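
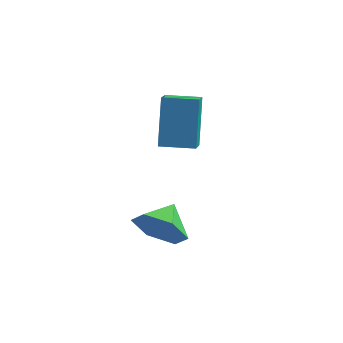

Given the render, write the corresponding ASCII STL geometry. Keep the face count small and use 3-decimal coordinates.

solid 
facet normal -0.993 -0.117 -0.022
outer loop
vertex -1.258 1.305 -0.531
vertex -1.348 2.184 -1.135
vertex -1.083 0.138 -2.255
endloop
endfacet
facet normal 0.084 -0.821 0.564
outer loop
vertex 0.268 0.296 -2.225
vertex -1.258 1.305 -0.531
vertex -1.083 0.138 -2.255
endloop
endfacet
facet normal -0.993 -0.116 -0.023
outer loop
vertex -1.083 0.138 -2.255
vertex -1.348 2.184 -1.135
vertex -1.172 1.016 -2.859
endloop
endfacet
facet normal 0.084 -0.559 -0.825
outer loop
vertex -1.172 1.016 -2.859
vertex 0.268 0.296 -2.225
vertex -1.083 0.138 -2.255
endloop
endfacet
facet normal -0.084 0.559 0.825
outer loop
vertex -1.258 1.305 -0.531
vertex 0.003 2.342 -1.105
vertex -1.348 2.184 -1.135
endloop
endfacet
facet normal 0.084 -0.821 0.565
outer loop
vertex 0.092 1.464 -0.501
vertex -1.258 1.305 -0.531
vertex 0.268 0.296 -2.225
endloop
endfacet
facet normal -0.084 0.559 0.825
outer loop
vertex 0.092 1.464 -0.501
vertex 0.003 2.342 -1.105
vertex -1.258 1.305 -0.531
endloop
endfacet
facet normal -0.083 0.821 -0.565
outer loop
vertex -1.348 2.184 -1.135
vertex 0.003 2.342 -1.105
vertex -1.172 1.016 -2.859
endloop
endfacet
facet normal 0.084 -0.558 -0.825
outer loop
vertex 0.178 1.175 -2.829
vertex 0.268 0.296 -2.225
vertex -1.172 1.016 -2.859
endloop
endfacet
facet normal -0.084 0.821 -0.564
outer loop
vertex -1.172 1.016 -2.859
vertex 0.003 2.342 -1.105
vertex 0.178 1.175 -2.829
endloop
endfacet
facet normal 0.993 0.117 0.022
outer loop
vertex 0.178 1.175 -2.829
vertex 0.092 1.464 -0.501
vertex 0.268 0.296 -2.225
endloop
endfacet
facet normal 0.993 0.116 0.022
outer loop
vertex 0.003 2.342 -1.105
vertex 0.092 1.464 -0.501
vertex 0.178 1.175 -2.829
endloop
endfacet
facet normal -0.186 -0.933 -0.309
outer loop
vertex 0.317 -2.949 -4.665
vertex -0.185 -3.158 -3.732
vertex -0.744 -2.769 -4.57
endloop
endfacet
facet normal 0.088 0.817 -0.570
outer loop
vertex 0.317 -2.949 -4.665
vertex -0.744 -2.769 -4.57
vertex 0.045 -2.002 -3.348
endloop
endfacet
facet normal -0.185 -0.933 -0.310
outer loop
vertex -0.744 -2.769 -4.57
vertex -0.185 -3.158 -3.732
vertex -1.246 -2.979 -3.637
endloop
endfacet
facet normal -0.579 0.804 -0.131
outer loop
vertex -0.744 -2.769 -4.57
vertex -1.246 -2.979 -3.637
vertex 0.045 -2.002 -3.348
endloop
endfacet
facet normal -0.185 -0.933 -0.310
outer loop
vertex -1.246 -2.979 -3.637
vertex -0.185 -3.158 -3.732
vertex -0.687 -3.368 -2.799
endloop
endfacet
facet normal -0.555 0.549 0.625
outer loop
vertex -1.246 -2.979 -3.637
vertex -0.687 -3.368 -2.799
vertex 0.045 -2.002 -3.348
endloop
endfacet
facet normal -0.185 -0.933 -0.309
outer loop
vertex -0.687 -3.368 -2.799
vertex -0.185 -3.158 -3.732
vertex 0.374 -3.547 -2.893
endloop
endfacet
facet normal 0.135 0.306 0.942
outer loop
vertex -0.687 -3.368 -2.799
vertex 0.374 -3.547 -2.893
vertex 0.045 -2.002 -3.348
endloop
endfacet
facet normal -0.186 -0.933 -0.309
outer loop
vertex 0.374 -3.547 -2.893
vertex -0.185 -3.158 -3.732
vertex 0.876 -3.338 -3.826
endloop
endfacet
facet normal 0.803 0.319 0.503
outer loop
vertex 0.374 -3.547 -2.893
vertex 0.876 -3.338 -3.826
vertex 0.045 -2.002 -3.348
endloop
endfacet
facet normal -0.186 -0.933 -0.309
outer loop
vertex 0.876 -3.338 -3.826
vertex -0.185 -3.158 -3.732
vertex 0.317 -2.949 -4.665
endloop
endfacet
facet normal 0.779 0.575 -0.252
outer loop
vertex 0.876 -3.338 -3.826
vertex 0.317 -2.949 -4.665
vertex 0.045 -2.002 -3.348
endloop
endfacet

endsolid


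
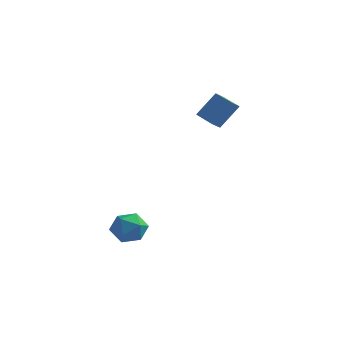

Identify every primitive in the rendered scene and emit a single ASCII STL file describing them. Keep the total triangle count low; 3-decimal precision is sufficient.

solid 
facet normal -0.318 0.656 0.684
outer loop
vertex -1.332 -2.776 -3.557
vertex -2.011 -3.674 -3.011
vertex -0.829 -3.477 -2.651
endloop
endfacet
facet normal 0.336 0.826 0.453
outer loop
vertex -1.332 -2.776 -3.557
vertex -0.829 -3.477 -2.651
vertex -0.157 -3.193 -3.667
endloop
endfacet
facet normal 0.302 0.919 -0.254
outer loop
vertex -1.332 -2.776 -3.557
vertex -0.157 -3.193 -3.667
vertex -0.924 -3.214 -4.656
endloop
endfacet
facet normal -0.372 0.806 -0.460
outer loop
vertex -1.332 -2.776 -3.557
vertex -0.924 -3.214 -4.656
vertex -2.069 -3.512 -4.251
endloop
endfacet
facet normal -0.756 0.644 0.119
outer loop
vertex -1.332 -2.776 -3.557
vertex -2.069 -3.512 -4.251
vertex -2.011 -3.674 -3.011
endloop
endfacet
facet normal 0.766 0.272 0.583
outer loop
vertex -0.157 -3.193 -3.667
vertex -0.829 -3.477 -2.651
vertex -0.111 -4.348 -3.189
endloop
endfacet
facet normal -0.291 -0.003 0.957
outer loop
vertex -0.829 -3.477 -2.651
vertex -2.011 -3.674 -3.011
vertex -1.256 -4.646 -2.784
endloop
endfacet
facet normal -0.999 -0.022 0.044
outer loop
vertex -2.011 -3.674 -3.011
vertex -2.069 -3.512 -4.251
vertex -2.023 -4.667 -3.773
endloop
endfacet
facet normal -0.379 0.240 -0.894
outer loop
vertex -2.069 -3.512 -4.251
vertex -0.924 -3.214 -4.656
vertex -1.351 -4.383 -4.789
endloop
endfacet
facet normal 0.712 0.422 -0.561
outer loop
vertex -0.924 -3.214 -4.656
vertex -0.157 -3.193 -3.667
vertex -0.169 -4.186 -4.429
endloop
endfacet
facet normal 0.372 -0.806 0.460
outer loop
vertex -0.848 -5.084 -3.883
vertex -0.111 -4.348 -3.189
vertex -1.256 -4.646 -2.784
endloop
endfacet
facet normal -0.302 -0.919 0.254
outer loop
vertex -0.848 -5.084 -3.883
vertex -1.256 -4.646 -2.784
vertex -2.023 -4.667 -3.773
endloop
endfacet
facet normal -0.336 -0.826 -0.453
outer loop
vertex -0.848 -5.084 -3.883
vertex -2.023 -4.667 -3.773
vertex -1.351 -4.383 -4.789
endloop
endfacet
facet normal 0.318 -0.656 -0.684
outer loop
vertex -0.848 -5.084 -3.883
vertex -1.351 -4.383 -4.789
vertex -0.169 -4.186 -4.429
endloop
endfacet
facet normal 0.756 -0.644 -0.119
outer loop
vertex -0.848 -5.084 -3.883
vertex -0.169 -4.186 -4.429
vertex -0.111 -4.348 -3.189
endloop
endfacet
facet normal 0.379 -0.240 0.894
outer loop
vertex -1.256 -4.646 -2.784
vertex -0.111 -4.348 -3.189
vertex -0.829 -3.477 -2.651
endloop
endfacet
facet normal -0.712 -0.422 0.561
outer loop
vertex -2.023 -4.667 -3.773
vertex -1.256 -4.646 -2.784
vertex -2.011 -3.674 -3.011
endloop
endfacet
facet normal -0.766 -0.272 -0.583
outer loop
vertex -1.351 -4.383 -4.789
vertex -2.023 -4.667 -3.773
vertex -2.069 -3.512 -4.251
endloop
endfacet
facet normal 0.291 0.003 -0.957
outer loop
vertex -0.169 -4.186 -4.429
vertex -1.351 -4.383 -4.789
vertex -0.924 -3.214 -4.656
endloop
endfacet
facet normal 0.999 0.022 -0.044
outer loop
vertex -0.111 -4.348 -3.189
vertex -0.169 -4.186 -4.429
vertex -0.157 -3.193 -3.667
endloop
endfacet
facet normal -0.433 -0.415 -0.800
outer loop
vertex 1.074 2.81 3.063
vertex -0.315 3.428 3.493
vertex 1.254 3.549 2.582
endloop
endfacet
facet normal 0.879 -0.392 -0.273
outer loop
vertex 2.155 4.412 4.247
vertex 1.074 2.81 3.063
vertex 1.254 3.549 2.582
endloop
endfacet
facet normal -0.433 -0.414 -0.801
outer loop
vertex 1.254 3.549 2.582
vertex -0.315 3.428 3.493
vertex -0.134 4.168 3.013
endloop
endfacet
facet normal 0.200 0.821 -0.534
outer loop
vertex -0.134 4.168 3.013
vertex 2.155 4.412 4.247
vertex 1.254 3.549 2.582
endloop
endfacet
facet normal -0.200 -0.821 0.534
outer loop
vertex 1.074 2.81 3.063
vertex 0.586 4.291 5.158
vertex -0.315 3.428 3.493
endloop
endfacet
facet normal 0.879 -0.392 -0.272
outer loop
vertex 1.974 3.672 4.727
vertex 1.074 2.81 3.063
vertex 2.155 4.412 4.247
endloop
endfacet
facet normal -0.201 -0.821 0.534
outer loop
vertex 1.974 3.672 4.727
vertex 0.586 4.291 5.158
vertex 1.074 2.81 3.063
endloop
endfacet
facet normal -0.879 0.392 0.273
outer loop
vertex -0.315 3.428 3.493
vertex 0.586 4.291 5.158
vertex -0.134 4.168 3.013
endloop
endfacet
facet normal 0.200 0.822 -0.534
outer loop
vertex 0.766 5.03 4.677
vertex 2.155 4.412 4.247
vertex -0.134 4.168 3.013
endloop
endfacet
facet normal -0.879 0.391 0.273
outer loop
vertex -0.134 4.168 3.013
vertex 0.586 4.291 5.158
vertex 0.766 5.03 4.677
endloop
endfacet
facet normal 0.432 0.414 0.801
outer loop
vertex 0.766 5.03 4.677
vertex 1.974 3.672 4.727
vertex 2.155 4.412 4.247
endloop
endfacet
facet normal 0.433 0.415 0.800
outer loop
vertex 0.586 4.291 5.158
vertex 1.974 3.672 4.727
vertex 0.766 5.03 4.677
endloop
endfacet

endsolid


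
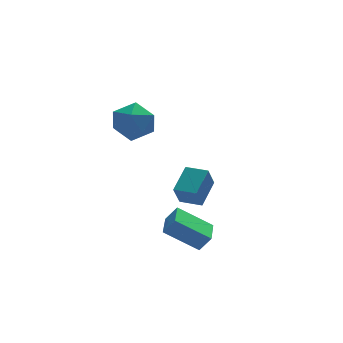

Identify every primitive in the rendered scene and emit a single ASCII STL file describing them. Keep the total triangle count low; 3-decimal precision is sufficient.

solid 
facet normal -0.575 -0.671 -0.468
outer loop
vertex -0.645 1.993 -3.082
vertex -1.502 2.758 -3.125
vertex -0.218 2.409 -4.204
endloop
endfacet
facet normal 0.746 -0.665 0.037
outer loop
vertex 0.702 3.482 -3.455
vertex -0.645 1.993 -3.082
vertex -0.218 2.409 -4.204
endloop
endfacet
facet normal -0.576 -0.671 -0.468
outer loop
vertex -0.218 2.409 -4.204
vertex -1.502 2.758 -3.125
vertex -1.075 3.174 -4.246
endloop
endfacet
facet normal 0.336 0.328 -0.883
outer loop
vertex -1.075 3.174 -4.246
vertex 0.702 3.482 -3.455
vertex -0.218 2.409 -4.204
endloop
endfacet
facet normal -0.337 -0.328 0.883
outer loop
vertex -0.645 1.993 -3.082
vertex -0.582 3.831 -2.376
vertex -1.502 2.758 -3.125
endloop
endfacet
facet normal 0.746 -0.665 0.037
outer loop
vertex 0.275 3.066 -2.334
vertex -0.645 1.993 -3.082
vertex 0.702 3.482 -3.455
endloop
endfacet
facet normal -0.336 -0.328 0.883
outer loop
vertex 0.275 3.066 -2.334
vertex -0.582 3.831 -2.376
vertex -0.645 1.993 -3.082
endloop
endfacet
facet normal -0.746 0.665 -0.037
outer loop
vertex -1.502 2.758 -3.125
vertex -0.582 3.831 -2.376
vertex -1.075 3.174 -4.246
endloop
endfacet
facet normal 0.336 0.327 -0.883
outer loop
vertex -0.155 4.247 -3.498
vertex 0.702 3.482 -3.455
vertex -1.075 3.174 -4.246
endloop
endfacet
facet normal -0.746 0.665 -0.037
outer loop
vertex -1.075 3.174 -4.246
vertex -0.582 3.831 -2.376
vertex -0.155 4.247 -3.498
endloop
endfacet
facet normal 0.575 0.671 0.468
outer loop
vertex -0.155 4.247 -3.498
vertex 0.275 3.066 -2.334
vertex 0.702 3.482 -3.455
endloop
endfacet
facet normal 0.576 0.671 0.468
outer loop
vertex -0.582 3.831 -2.376
vertex 0.275 3.066 -2.334
vertex -0.155 4.247 -3.498
endloop
endfacet
facet normal -0.995 0.095 -0.023
outer loop
vertex -4.413 2.334 1.674
vertex -4.523 1.277 2.075
vertex -4.456 2.153 2.794
endloop
endfacet
facet normal -0.682 0.726 0.091
outer loop
vertex -4.413 2.334 1.674
vertex -4.456 2.153 2.794
vertex -3.716 2.902 2.368
endloop
endfacet
facet normal -0.243 0.856 -0.456
outer loop
vertex -4.413 2.334 1.674
vertex -3.716 2.902 2.368
vertex -3.326 2.488 1.384
endloop
endfacet
facet normal -0.286 0.306 -0.908
outer loop
vertex -4.413 2.334 1.674
vertex -3.326 2.488 1.384
vertex -3.825 1.484 1.203
endloop
endfacet
facet normal -0.751 -0.165 -0.640
outer loop
vertex -4.413 2.334 1.674
vertex -3.825 1.484 1.203
vertex -4.523 1.277 2.075
endloop
endfacet
facet normal -0.287 0.672 0.683
outer loop
vertex -3.716 2.902 2.368
vertex -4.456 2.153 2.794
vertex -3.395 2.196 3.197
endloop
endfacet
facet normal -0.793 -0.349 0.499
outer loop
vertex -4.456 2.153 2.794
vertex -4.523 1.277 2.075
vertex -3.894 1.192 3.016
endloop
endfacet
facet normal -0.398 -0.769 -0.501
outer loop
vertex -4.523 1.277 2.075
vertex -3.825 1.484 1.203
vertex -3.504 0.778 2.032
endloop
endfacet
facet normal 0.355 -0.008 -0.935
outer loop
vertex -3.825 1.484 1.203
vertex -3.326 2.488 1.384
vertex -2.764 1.527 1.606
endloop
endfacet
facet normal 0.424 0.883 -0.203
outer loop
vertex -3.326 2.488 1.384
vertex -3.716 2.902 2.368
vertex -2.697 2.403 2.325
endloop
endfacet
facet normal 0.286 -0.306 0.908
outer loop
vertex -2.807 1.346 2.726
vertex -3.395 2.196 3.197
vertex -3.894 1.192 3.016
endloop
endfacet
facet normal 0.243 -0.856 0.456
outer loop
vertex -2.807 1.346 2.726
vertex -3.894 1.192 3.016
vertex -3.504 0.778 2.032
endloop
endfacet
facet normal 0.682 -0.726 -0.091
outer loop
vertex -2.807 1.346 2.726
vertex -3.504 0.778 2.032
vertex -2.764 1.527 1.606
endloop
endfacet
facet normal 0.995 -0.095 0.023
outer loop
vertex -2.807 1.346 2.726
vertex -2.764 1.527 1.606
vertex -2.697 2.403 2.325
endloop
endfacet
facet normal 0.751 0.165 0.640
outer loop
vertex -2.807 1.346 2.726
vertex -2.697 2.403 2.325
vertex -3.395 2.196 3.197
endloop
endfacet
facet normal -0.355 0.008 0.935
outer loop
vertex -3.894 1.192 3.016
vertex -3.395 2.196 3.197
vertex -4.456 2.153 2.794
endloop
endfacet
facet normal -0.424 -0.883 0.203
outer loop
vertex -3.504 0.778 2.032
vertex -3.894 1.192 3.016
vertex -4.523 1.277 2.075
endloop
endfacet
facet normal 0.287 -0.672 -0.683
outer loop
vertex -2.764 1.527 1.606
vertex -3.504 0.778 2.032
vertex -3.825 1.484 1.203
endloop
endfacet
facet normal 0.793 0.349 -0.499
outer loop
vertex -2.697 2.403 2.325
vertex -2.764 1.527 1.606
vertex -3.326 2.488 1.384
endloop
endfacet
facet normal 0.398 0.769 0.501
outer loop
vertex -3.395 2.196 3.197
vertex -2.697 2.403 2.325
vertex -3.716 2.902 2.368
endloop
endfacet
facet normal -0.521 0.218 -0.825
outer loop
vertex -3.271 -1.5 -3.001
vertex -2.794 -0.291 -2.983
vertex -1.79 -2.067 -4.085
endloop
endfacet
facet normal -0.366 -0.930 -0.014
outer loop
vertex -1.306 -2.269 -3.317
vertex -3.271 -1.5 -3.001
vertex -1.79 -2.067 -4.085
endloop
endfacet
facet normal -0.521 0.218 -0.825
outer loop
vertex -1.79 -2.067 -4.085
vertex -2.794 -0.291 -2.983
vertex -1.314 -0.857 -4.066
endloop
endfacet
facet normal 0.772 -0.295 -0.564
outer loop
vertex -1.314 -0.857 -4.066
vertex -1.306 -2.269 -3.317
vertex -1.79 -2.067 -4.085
endloop
endfacet
facet normal -0.771 0.296 0.564
outer loop
vertex -3.271 -1.5 -3.001
vertex -2.31 -0.493 -2.215
vertex -2.794 -0.291 -2.983
endloop
endfacet
facet normal -0.366 -0.930 -0.015
outer loop
vertex -2.786 -1.703 -2.234
vertex -3.271 -1.5 -3.001
vertex -1.306 -2.269 -3.317
endloop
endfacet
facet normal -0.771 0.294 0.565
outer loop
vertex -2.786 -1.703 -2.234
vertex -2.31 -0.493 -2.215
vertex -3.271 -1.5 -3.001
endloop
endfacet
facet normal 0.366 0.930 0.014
outer loop
vertex -2.794 -0.291 -2.983
vertex -2.31 -0.493 -2.215
vertex -1.314 -0.857 -4.066
endloop
endfacet
facet normal 0.770 -0.295 -0.565
outer loop
vertex -0.829 -1.06 -3.299
vertex -1.306 -2.269 -3.317
vertex -1.314 -0.857 -4.066
endloop
endfacet
facet normal 0.367 0.930 0.014
outer loop
vertex -1.314 -0.857 -4.066
vertex -2.31 -0.493 -2.215
vertex -0.829 -1.06 -3.299
endloop
endfacet
facet normal 0.521 -0.218 0.825
outer loop
vertex -0.829 -1.06 -3.299
vertex -2.786 -1.703 -2.234
vertex -1.306 -2.269 -3.317
endloop
endfacet
facet normal 0.521 -0.218 0.825
outer loop
vertex -2.31 -0.493 -2.215
vertex -2.786 -1.703 -2.234
vertex -0.829 -1.06 -3.299
endloop
endfacet

endsolid


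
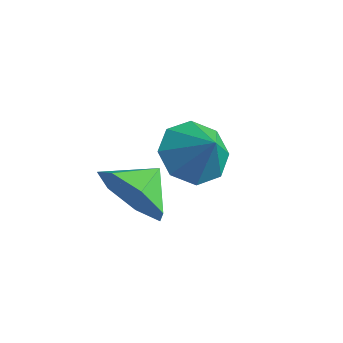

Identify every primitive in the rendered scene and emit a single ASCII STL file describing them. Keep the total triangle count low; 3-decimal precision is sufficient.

solid 
facet normal -0.003 -0.930 -0.367
outer loop
vertex 3.599 -1.255 1.056
vertex 2.969 -0.959 0.311
vertex 3.989 -0.964 0.316
endloop
endfacet
facet normal 0.672 0.497 0.549
outer loop
vertex 3.599 -1.255 1.056
vertex 3.989 -0.964 0.316
vertex 2.971 -0.001 0.689
endloop
endfacet
facet normal -0.003 -0.930 -0.367
outer loop
vertex 3.989 -0.964 0.316
vertex 2.969 -0.959 0.311
vertex 3.61 -0.669 -0.428
endloop
endfacet
facet normal 0.676 0.735 -0.053
outer loop
vertex 3.989 -0.964 0.316
vertex 3.61 -0.669 -0.428
vertex 2.971 -0.001 0.689
endloop
endfacet
facet normal -0.002 -0.930 -0.367
outer loop
vertex 3.61 -0.669 -0.428
vertex 2.969 -0.959 0.311
vertex 2.748 -0.593 -0.615
endloop
endfacet
facet normal 0.172 0.886 -0.431
outer loop
vertex 3.61 -0.669 -0.428
vertex 2.748 -0.593 -0.615
vertex 2.971 -0.001 0.689
endloop
endfacet
facet normal -0.002 -0.930 -0.367
outer loop
vertex 2.748 -0.593 -0.615
vertex 2.969 -0.959 0.311
vertex 2.053 -0.792 -0.106
endloop
endfacet
facet normal -0.460 0.836 -0.301
outer loop
vertex 2.748 -0.593 -0.615
vertex 2.053 -0.792 -0.106
vertex 2.971 -0.001 0.689
endloop
endfacet
facet normal -0.003 -0.930 -0.367
outer loop
vertex 2.053 -0.792 -0.106
vertex 2.969 -0.959 0.311
vertex 2.047 -1.117 0.718
endloop
endfacet
facet normal -0.745 0.623 0.240
outer loop
vertex 2.053 -0.792 -0.106
vertex 2.047 -1.117 0.718
vertex 2.971 -0.001 0.689
endloop
endfacet
facet normal -0.003 -0.930 -0.367
outer loop
vertex 2.047 -1.117 0.718
vertex 2.969 -0.959 0.311
vertex 2.735 -1.323 1.235
endloop
endfacet
facet normal -0.468 0.407 0.784
outer loop
vertex 2.047 -1.117 0.718
vertex 2.735 -1.323 1.235
vertex 2.971 -0.001 0.689
endloop
endfacet
facet normal -0.003 -0.930 -0.367
outer loop
vertex 2.735 -1.323 1.235
vertex 2.969 -0.959 0.311
vertex 3.599 -1.255 1.056
endloop
endfacet
facet normal 0.163 0.352 0.922
outer loop
vertex 2.735 -1.323 1.235
vertex 3.599 -1.255 1.056
vertex 2.971 -0.001 0.689
endloop
endfacet
facet normal -0.653 0.087 -0.752
outer loop
vertex 3.07 1.152 -0.663
vertex 2.501 1.673 -0.109
vertex 3.215 1.863 -0.707
endloop
endfacet
facet normal 0.974 -0.205 -0.094
outer loop
vertex 3.07 1.152 -0.663
vertex 3.215 1.863 -0.707
vertex 3.299 1.567 0.809
endloop
endfacet
facet normal -0.653 0.088 -0.752
outer loop
vertex 3.215 1.863 -0.707
vertex 2.501 1.673 -0.109
vertex 2.942 2.463 -0.4
endloop
endfacet
facet normal 0.915 0.402 0.028
outer loop
vertex 3.215 1.863 -0.707
vertex 2.942 2.463 -0.4
vertex 3.299 1.567 0.809
endloop
endfacet
facet normal -0.653 0.088 -0.752
outer loop
vertex 2.942 2.463 -0.4
vertex 2.501 1.673 -0.109
vertex 2.411 2.6 0.077
endloop
endfacet
facet normal 0.543 0.743 0.391
outer loop
vertex 2.942 2.463 -0.4
vertex 2.411 2.6 0.077
vertex 3.299 1.567 0.809
endloop
endfacet
facet normal -0.654 0.087 -0.751
outer loop
vertex 2.411 2.6 0.077
vertex 2.501 1.673 -0.109
vertex 1.933 2.194 0.446
endloop
endfacet
facet normal 0.077 0.620 0.781
outer loop
vertex 2.411 2.6 0.077
vertex 1.933 2.194 0.446
vertex 3.299 1.567 0.809
endloop
endfacet
facet normal -0.654 0.088 -0.752
outer loop
vertex 1.933 2.194 0.446
vertex 2.501 1.673 -0.109
vertex 1.788 1.483 0.489
endloop
endfacet
facet normal -0.212 0.102 0.972
outer loop
vertex 1.933 2.194 0.446
vertex 1.788 1.483 0.489
vertex 3.299 1.567 0.809
endloop
endfacet
facet normal -0.654 0.087 -0.752
outer loop
vertex 1.788 1.483 0.489
vertex 2.501 1.673 -0.109
vertex 2.061 0.883 0.182
endloop
endfacet
facet normal -0.152 -0.504 0.850
outer loop
vertex 1.788 1.483 0.489
vertex 2.061 0.883 0.182
vertex 3.299 1.567 0.809
endloop
endfacet
facet normal -0.653 0.087 -0.752
outer loop
vertex 2.061 0.883 0.182
vertex 2.501 1.673 -0.109
vertex 2.592 0.746 -0.295
endloop
endfacet
facet normal 0.220 -0.845 0.488
outer loop
vertex 2.061 0.883 0.182
vertex 2.592 0.746 -0.295
vertex 3.299 1.567 0.809
endloop
endfacet
facet normal -0.653 0.087 -0.752
outer loop
vertex 2.592 0.746 -0.295
vertex 2.501 1.673 -0.109
vertex 3.07 1.152 -0.663
endloop
endfacet
facet normal 0.686 -0.721 0.096
outer loop
vertex 2.592 0.746 -0.295
vertex 3.07 1.152 -0.663
vertex 3.299 1.567 0.809
endloop
endfacet

endsolid


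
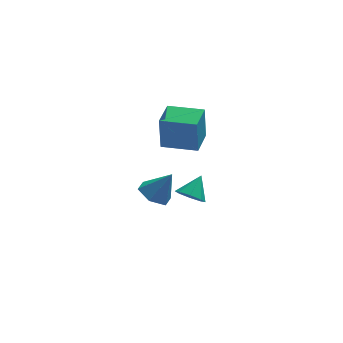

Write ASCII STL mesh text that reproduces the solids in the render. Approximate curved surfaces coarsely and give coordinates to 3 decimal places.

solid 
facet normal -0.484 -0.559 -0.673
outer loop
vertex 4.058 -2.876 0.193
vertex 3.38 -2.569 0.426
vertex 3.914 -2.384 -0.112
endloop
endfacet
facet normal 0.970 0.193 -0.147
outer loop
vertex 4.058 -2.876 0.193
vertex 3.914 -2.384 -0.112
vertex 4.02 -1.831 1.314
endloop
endfacet
facet normal -0.484 -0.559 -0.673
outer loop
vertex 3.914 -2.384 -0.112
vertex 3.38 -2.569 0.426
vertex 3.457 -2.0 -0.102
endloop
endfacet
facet normal 0.604 0.727 -0.327
outer loop
vertex 3.914 -2.384 -0.112
vertex 3.457 -2.0 -0.102
vertex 4.02 -1.831 1.314
endloop
endfacet
facet normal -0.484 -0.559 -0.673
outer loop
vertex 3.457 -2.0 -0.102
vertex 3.38 -2.569 0.426
vertex 2.955 -1.949 0.217
endloop
endfacet
facet normal 0.020 0.992 -0.126
outer loop
vertex 3.457 -2.0 -0.102
vertex 2.955 -1.949 0.217
vertex 4.02 -1.831 1.314
endloop
endfacet
facet normal -0.484 -0.559 -0.673
outer loop
vertex 2.955 -1.949 0.217
vertex 3.38 -2.569 0.426
vertex 2.702 -2.261 0.658
endloop
endfacet
facet normal -0.439 0.833 0.337
outer loop
vertex 2.955 -1.949 0.217
vertex 2.702 -2.261 0.658
vertex 4.02 -1.831 1.314
endloop
endfacet
facet normal -0.484 -0.559 -0.673
outer loop
vertex 2.702 -2.261 0.658
vertex 3.38 -2.569 0.426
vertex 2.846 -2.754 0.964
endloop
endfacet
facet normal -0.506 0.343 0.791
outer loop
vertex 2.702 -2.261 0.658
vertex 2.846 -2.754 0.964
vertex 4.02 -1.831 1.314
endloop
endfacet
facet normal -0.484 -0.559 -0.673
outer loop
vertex 2.846 -2.754 0.964
vertex 3.38 -2.569 0.426
vertex 3.303 -3.138 0.954
endloop
endfacet
facet normal -0.139 -0.191 0.972
outer loop
vertex 2.846 -2.754 0.964
vertex 3.303 -3.138 0.954
vertex 4.02 -1.831 1.314
endloop
endfacet
facet normal -0.485 -0.558 -0.673
outer loop
vertex 3.303 -3.138 0.954
vertex 3.38 -2.569 0.426
vertex 3.805 -3.189 0.634
endloop
endfacet
facet normal 0.445 -0.456 0.771
outer loop
vertex 3.303 -3.138 0.954
vertex 3.805 -3.189 0.634
vertex 4.02 -1.831 1.314
endloop
endfacet
facet normal -0.484 -0.558 -0.674
outer loop
vertex 3.805 -3.189 0.634
vertex 3.38 -2.569 0.426
vertex 4.058 -2.876 0.193
endloop
endfacet
facet normal 0.904 -0.297 0.308
outer loop
vertex 3.805 -3.189 0.634
vertex 4.058 -2.876 0.193
vertex 4.02 -1.831 1.314
endloop
endfacet
facet normal -0.921 0.388 -0.028
outer loop
vertex 2.714 3.449 1.683
vertex 3.329 4.914 1.741
vertex 2.793 3.493 -0.295
endloop
endfacet
facet normal -0.386 -0.922 -0.036
outer loop
vertex 4.571 2.746 -0.241
vertex 2.714 3.449 1.683
vertex 2.793 3.493 -0.295
endloop
endfacet
facet normal -0.922 0.387 -0.028
outer loop
vertex 2.793 3.493 -0.295
vertex 3.329 4.914 1.741
vertex 3.407 4.959 -0.237
endloop
endfacet
facet normal 0.040 0.023 -0.999
outer loop
vertex 3.407 4.959 -0.237
vertex 4.571 2.746 -0.241
vertex 2.793 3.493 -0.295
endloop
endfacet
facet normal -0.040 -0.023 0.999
outer loop
vertex 2.714 3.449 1.683
vertex 5.107 4.167 1.795
vertex 3.329 4.914 1.741
endloop
endfacet
facet normal -0.386 -0.922 -0.036
outer loop
vertex 4.493 2.701 1.737
vertex 2.714 3.449 1.683
vertex 4.571 2.746 -0.241
endloop
endfacet
facet normal -0.040 -0.023 0.999
outer loop
vertex 4.493 2.701 1.737
vertex 5.107 4.167 1.795
vertex 2.714 3.449 1.683
endloop
endfacet
facet normal 0.386 0.922 0.036
outer loop
vertex 3.329 4.914 1.741
vertex 5.107 4.167 1.795
vertex 3.407 4.959 -0.237
endloop
endfacet
facet normal 0.040 0.023 -0.999
outer loop
vertex 5.186 4.211 -0.183
vertex 4.571 2.746 -0.241
vertex 3.407 4.959 -0.237
endloop
endfacet
facet normal 0.386 0.922 0.036
outer loop
vertex 3.407 4.959 -0.237
vertex 5.107 4.167 1.795
vertex 5.186 4.211 -0.183
endloop
endfacet
facet normal 0.921 -0.388 0.028
outer loop
vertex 5.186 4.211 -0.183
vertex 4.493 2.701 1.737
vertex 4.571 2.746 -0.241
endloop
endfacet
facet normal 0.922 -0.387 0.028
outer loop
vertex 5.107 4.167 1.795
vertex 4.493 2.701 1.737
vertex 5.186 4.211 -0.183
endloop
endfacet
facet normal -0.518 0.061 -0.853
outer loop
vertex 2.844 0.202 -1.73
vertex 2.033 0.11 -1.244
vertex 2.397 0.973 -1.403
endloop
endfacet
facet normal 0.870 0.492 0.030
outer loop
vertex 2.844 0.202 -1.73
vertex 2.397 0.973 -1.403
vertex 2.887 0.01 0.164
endloop
endfacet
facet normal -0.518 0.061 -0.853
outer loop
vertex 2.397 0.973 -1.403
vertex 2.033 0.11 -1.244
vertex 1.585 0.882 -0.917
endloop
endfacet
facet normal 0.186 0.862 0.472
outer loop
vertex 2.397 0.973 -1.403
vertex 1.585 0.882 -0.917
vertex 2.887 0.01 0.164
endloop
endfacet
facet normal -0.518 0.061 -0.853
outer loop
vertex 1.585 0.882 -0.917
vertex 2.033 0.11 -1.244
vertex 1.221 0.019 -0.758
endloop
endfacet
facet normal -0.453 0.343 0.823
outer loop
vertex 1.585 0.882 -0.917
vertex 1.221 0.019 -0.758
vertex 2.887 0.01 0.164
endloop
endfacet
facet normal -0.518 0.061 -0.853
outer loop
vertex 1.221 0.019 -0.758
vertex 2.033 0.11 -1.244
vertex 1.669 -0.752 -1.085
endloop
endfacet
facet normal -0.408 -0.547 0.731
outer loop
vertex 1.221 0.019 -0.758
vertex 1.669 -0.752 -1.085
vertex 2.887 0.01 0.164
endloop
endfacet
facet normal -0.518 0.061 -0.853
outer loop
vertex 1.669 -0.752 -1.085
vertex 2.033 0.11 -1.244
vertex 2.48 -0.661 -1.571
endloop
endfacet
facet normal 0.276 -0.916 0.290
outer loop
vertex 1.669 -0.752 -1.085
vertex 2.48 -0.661 -1.571
vertex 2.887 0.01 0.164
endloop
endfacet
facet normal -0.518 0.061 -0.853
outer loop
vertex 2.48 -0.661 -1.571
vertex 2.033 0.11 -1.244
vertex 2.844 0.202 -1.73
endloop
endfacet
facet normal 0.916 -0.397 -0.061
outer loop
vertex 2.48 -0.661 -1.571
vertex 2.844 0.202 -1.73
vertex 2.887 0.01 0.164
endloop
endfacet

endsolid


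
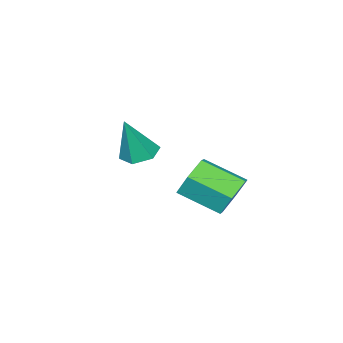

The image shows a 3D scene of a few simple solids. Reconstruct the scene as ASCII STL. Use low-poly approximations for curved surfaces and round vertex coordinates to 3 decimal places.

solid 
facet normal -0.349 0.823 -0.449
outer loop
vertex -2.276 2.4 -0.325
vertex -3.211 2.317 0.249
vertex -2.367 2.895 0.653
endloop
endfacet
facet normal 0.934 0.347 -0.089
outer loop
vertex -2.276 2.4 -0.325
vertex -2.367 2.895 0.653
vertex -1.575 0.747 0.577
endloop
endfacet
facet normal 0.933 0.347 -0.090
outer loop
vertex -1.575 0.747 0.577
vertex -2.367 2.895 0.653
vertex -1.665 1.241 1.555
endloop
endfacet
facet normal 0.349 -0.823 0.448
outer loop
vertex -1.575 0.747 0.577
vertex -1.665 1.241 1.555
vertex -2.509 0.663 1.151
endloop
endfacet
facet normal -0.349 0.823 -0.449
outer loop
vertex -2.367 2.895 0.653
vertex -3.211 2.317 0.249
vertex -3.301 2.812 1.227
endloop
endfacet
facet normal 0.396 0.563 0.725
outer loop
vertex -2.367 2.895 0.653
vertex -3.301 2.812 1.227
vertex -1.665 1.241 1.555
endloop
endfacet
facet normal 0.395 0.563 0.726
outer loop
vertex -1.665 1.241 1.555
vertex -3.301 2.812 1.227
vertex -2.6 1.158 2.129
endloop
endfacet
facet normal 0.349 -0.823 0.449
outer loop
vertex -1.665 1.241 1.555
vertex -2.6 1.158 2.129
vertex -2.509 0.663 1.151
endloop
endfacet
facet normal -0.350 0.823 -0.449
outer loop
vertex -3.301 2.812 1.227
vertex -3.211 2.317 0.249
vertex -4.145 2.233 0.823
endloop
endfacet
facet normal -0.538 0.216 0.815
outer loop
vertex -3.301 2.812 1.227
vertex -4.145 2.233 0.823
vertex -2.6 1.158 2.129
endloop
endfacet
facet normal -0.538 0.216 0.815
outer loop
vertex -2.6 1.158 2.129
vertex -4.145 2.233 0.823
vertex -3.444 0.58 1.725
endloop
endfacet
facet normal 0.349 -0.823 0.449
outer loop
vertex -2.6 1.158 2.129
vertex -3.444 0.58 1.725
vertex -2.509 0.663 1.151
endloop
endfacet
facet normal -0.349 0.823 -0.448
outer loop
vertex -4.145 2.233 0.823
vertex -3.211 2.317 0.249
vertex -4.055 1.739 -0.155
endloop
endfacet
facet normal -0.934 -0.347 0.089
outer loop
vertex -4.145 2.233 0.823
vertex -4.055 1.739 -0.155
vertex -3.444 0.58 1.725
endloop
endfacet
facet normal -0.933 -0.348 0.089
outer loop
vertex -3.444 0.58 1.725
vertex -4.055 1.739 -0.155
vertex -3.353 0.085 0.747
endloop
endfacet
facet normal 0.349 -0.823 0.449
outer loop
vertex -3.444 0.58 1.725
vertex -3.353 0.085 0.747
vertex -2.509 0.663 1.151
endloop
endfacet
facet normal -0.349 0.823 -0.449
outer loop
vertex -4.055 1.739 -0.155
vertex -3.211 2.317 0.249
vertex -3.12 1.822 -0.729
endloop
endfacet
facet normal -0.395 -0.563 -0.725
outer loop
vertex -4.055 1.739 -0.155
vertex -3.12 1.822 -0.729
vertex -3.353 0.085 0.747
endloop
endfacet
facet normal -0.396 -0.563 -0.725
outer loop
vertex -3.353 0.085 0.747
vertex -3.12 1.822 -0.729
vertex -2.419 0.168 0.173
endloop
endfacet
facet normal 0.349 -0.823 0.449
outer loop
vertex -3.353 0.085 0.747
vertex -2.419 0.168 0.173
vertex -2.509 0.663 1.151
endloop
endfacet
facet normal -0.349 0.823 -0.449
outer loop
vertex -3.12 1.822 -0.729
vertex -3.211 2.317 0.249
vertex -2.276 2.4 -0.325
endloop
endfacet
facet normal 0.538 -0.216 -0.815
outer loop
vertex -3.12 1.822 -0.729
vertex -2.276 2.4 -0.325
vertex -2.419 0.168 0.173
endloop
endfacet
facet normal 0.538 -0.216 -0.815
outer loop
vertex -2.419 0.168 0.173
vertex -2.276 2.4 -0.325
vertex -1.575 0.747 0.577
endloop
endfacet
facet normal 0.350 -0.823 0.449
outer loop
vertex -2.419 0.168 0.173
vertex -1.575 0.747 0.577
vertex -2.509 0.663 1.151
endloop
endfacet
facet normal -0.356 0.071 -0.932
outer loop
vertex -2.887 -3.512 0.74
vertex -3.514 -2.933 1.024
vertex -2.715 -2.629 0.742
endloop
endfacet
facet normal 0.981 -0.191 -0.025
outer loop
vertex -2.887 -3.512 0.74
vertex -2.715 -2.629 0.742
vertex -2.746 -3.087 3.036
endloop
endfacet
facet normal -0.356 0.071 -0.932
outer loop
vertex -2.715 -2.629 0.742
vertex -3.514 -2.933 1.024
vertex -3.342 -2.049 1.026
endloop
endfacet
facet normal 0.707 0.692 0.148
outer loop
vertex -2.715 -2.629 0.742
vertex -3.342 -2.049 1.026
vertex -2.746 -3.087 3.036
endloop
endfacet
facet normal -0.356 0.071 -0.932
outer loop
vertex -3.342 -2.049 1.026
vertex -3.514 -2.933 1.024
vertex -4.141 -2.353 1.308
endloop
endfacet
facet normal -0.154 0.859 0.489
outer loop
vertex -3.342 -2.049 1.026
vertex -4.141 -2.353 1.308
vertex -2.746 -3.087 3.036
endloop
endfacet
facet normal -0.355 0.072 -0.932
outer loop
vertex -4.141 -2.353 1.308
vertex -3.514 -2.933 1.024
vertex -4.313 -3.237 1.305
endloop
endfacet
facet normal -0.740 0.142 0.658
outer loop
vertex -4.141 -2.353 1.308
vertex -4.313 -3.237 1.305
vertex -2.746 -3.087 3.036
endloop
endfacet
facet normal -0.355 0.072 -0.932
outer loop
vertex -4.313 -3.237 1.305
vertex -3.514 -2.933 1.024
vertex -3.686 -3.816 1.021
endloop
endfacet
facet normal -0.465 -0.741 0.485
outer loop
vertex -4.313 -3.237 1.305
vertex -3.686 -3.816 1.021
vertex -2.746 -3.087 3.036
endloop
endfacet
facet normal -0.355 0.072 -0.932
outer loop
vertex -3.686 -3.816 1.021
vertex -3.514 -2.933 1.024
vertex -2.887 -3.512 0.74
endloop
endfacet
facet normal 0.396 -0.907 0.144
outer loop
vertex -3.686 -3.816 1.021
vertex -2.887 -3.512 0.74
vertex -2.746 -3.087 3.036
endloop
endfacet

endsolid


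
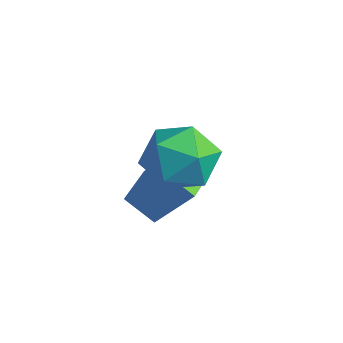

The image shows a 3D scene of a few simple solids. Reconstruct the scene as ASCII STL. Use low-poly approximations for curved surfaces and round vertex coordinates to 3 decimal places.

solid 
facet normal -0.027 0.980 -0.199
outer loop
vertex -1.322 -1.358 1.033
vertex -1.82 -1.211 1.823
vertex -0.875 -1.18 1.848
endloop
endfacet
facet normal 0.567 0.683 -0.460
outer loop
vertex -1.322 -1.358 1.033
vertex -0.875 -1.18 1.848
vertex -0.546 -1.847 1.263
endloop
endfacet
facet normal 0.375 0.166 -0.912
outer loop
vertex -1.322 -1.358 1.033
vertex -0.546 -1.847 1.263
vertex -1.288 -2.29 0.877
endloop
endfacet
facet normal -0.338 0.143 -0.930
outer loop
vertex -1.322 -1.358 1.033
vertex -1.288 -2.29 0.877
vertex -2.076 -1.897 1.224
endloop
endfacet
facet normal -0.586 0.646 -0.489
outer loop
vertex -1.322 -1.358 1.033
vertex -2.076 -1.897 1.224
vertex -1.82 -1.211 1.823
endloop
endfacet
facet normal 0.920 0.382 0.082
outer loop
vertex -0.546 -1.847 1.263
vertex -0.875 -1.18 1.848
vertex -0.564 -2.003 2.196
endloop
endfacet
facet normal -0.042 0.862 0.505
outer loop
vertex -0.875 -1.18 1.848
vertex -1.82 -1.211 1.823
vertex -1.352 -1.61 2.543
endloop
endfacet
facet normal -0.946 0.322 0.036
outer loop
vertex -1.82 -1.211 1.823
vertex -2.076 -1.897 1.224
vertex -2.094 -2.053 2.157
endloop
endfacet
facet normal -0.545 -0.493 -0.679
outer loop
vertex -2.076 -1.897 1.224
vertex -1.288 -2.29 0.877
vertex -1.765 -2.72 1.572
endloop
endfacet
facet normal 0.610 -0.456 -0.649
outer loop
vertex -1.288 -2.29 0.877
vertex -0.546 -1.847 1.263
vertex -0.82 -2.689 1.597
endloop
endfacet
facet normal 0.338 -0.143 0.930
outer loop
vertex -1.318 -2.542 2.387
vertex -0.564 -2.003 2.196
vertex -1.352 -1.61 2.543
endloop
endfacet
facet normal -0.375 -0.166 0.912
outer loop
vertex -1.318 -2.542 2.387
vertex -1.352 -1.61 2.543
vertex -2.094 -2.053 2.157
endloop
endfacet
facet normal -0.567 -0.683 0.460
outer loop
vertex -1.318 -2.542 2.387
vertex -2.094 -2.053 2.157
vertex -1.765 -2.72 1.572
endloop
endfacet
facet normal 0.027 -0.980 0.199
outer loop
vertex -1.318 -2.542 2.387
vertex -1.765 -2.72 1.572
vertex -0.82 -2.689 1.597
endloop
endfacet
facet normal 0.586 -0.646 0.489
outer loop
vertex -1.318 -2.542 2.387
vertex -0.82 -2.689 1.597
vertex -0.564 -2.003 2.196
endloop
endfacet
facet normal 0.545 0.493 0.679
outer loop
vertex -1.352 -1.61 2.543
vertex -0.564 -2.003 2.196
vertex -0.875 -1.18 1.848
endloop
endfacet
facet normal -0.610 0.456 0.649
outer loop
vertex -2.094 -2.053 2.157
vertex -1.352 -1.61 2.543
vertex -1.82 -1.211 1.823
endloop
endfacet
facet normal -0.920 -0.382 -0.082
outer loop
vertex -1.765 -2.72 1.572
vertex -2.094 -2.053 2.157
vertex -2.076 -1.897 1.224
endloop
endfacet
facet normal 0.042 -0.862 -0.505
outer loop
vertex -0.82 -2.689 1.597
vertex -1.765 -2.72 1.572
vertex -1.288 -2.29 0.877
endloop
endfacet
facet normal 0.946 -0.322 -0.036
outer loop
vertex -0.564 -2.003 2.196
vertex -0.82 -2.689 1.597
vertex -0.546 -1.847 1.263
endloop
endfacet
facet normal -0.631 -0.440 0.639
outer loop
vertex -2.082 -1.856 0.66
vertex -2.915 -0.785 0.575
vertex -2.753 -2.464 -0.421
endloop
endfacet
facet normal 0.612 -0.788 0.063
outer loop
vertex -2.165 -2.055 -1.015
vertex -2.082 -1.856 0.66
vertex -2.753 -2.464 -0.421
endloop
endfacet
facet normal -0.632 -0.440 0.638
outer loop
vertex -2.753 -2.464 -0.421
vertex -2.915 -0.785 0.575
vertex -3.585 -1.392 -0.506
endloop
endfacet
facet normal -0.476 -0.430 -0.767
outer loop
vertex -3.585 -1.392 -0.506
vertex -2.165 -2.055 -1.015
vertex -2.753 -2.464 -0.421
endloop
endfacet
facet normal 0.475 0.431 0.767
outer loop
vertex -2.082 -1.856 0.66
vertex -2.327 -0.376 -0.019
vertex -2.915 -0.785 0.575
endloop
endfacet
facet normal 0.612 -0.788 0.063
outer loop
vertex -1.495 -1.448 0.066
vertex -2.082 -1.856 0.66
vertex -2.165 -2.055 -1.015
endloop
endfacet
facet normal 0.476 0.431 0.767
outer loop
vertex -1.495 -1.448 0.066
vertex -2.327 -0.376 -0.019
vertex -2.082 -1.856 0.66
endloop
endfacet
facet normal -0.612 0.788 -0.063
outer loop
vertex -2.915 -0.785 0.575
vertex -2.327 -0.376 -0.019
vertex -3.585 -1.392 -0.506
endloop
endfacet
facet normal -0.476 -0.431 -0.767
outer loop
vertex -2.998 -0.984 -1.1
vertex -2.165 -2.055 -1.015
vertex -3.585 -1.392 -0.506
endloop
endfacet
facet normal -0.612 0.788 -0.063
outer loop
vertex -3.585 -1.392 -0.506
vertex -2.327 -0.376 -0.019
vertex -2.998 -0.984 -1.1
endloop
endfacet
facet normal 0.631 0.440 -0.638
outer loop
vertex -2.998 -0.984 -1.1
vertex -1.495 -1.448 0.066
vertex -2.165 -2.055 -1.015
endloop
endfacet
facet normal 0.631 0.439 -0.639
outer loop
vertex -2.327 -0.376 -0.019
vertex -1.495 -1.448 0.066
vertex -2.998 -0.984 -1.1
endloop
endfacet

endsolid


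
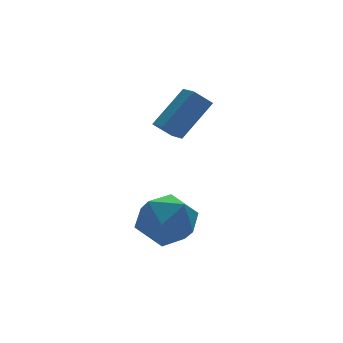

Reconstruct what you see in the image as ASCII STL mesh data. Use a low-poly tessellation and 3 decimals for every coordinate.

solid 
facet normal -0.711 0.199 0.674
outer loop
vertex 2.553 3.091 4.754
vertex 2.596 3.898 4.561
vertex 1.284 2.856 3.485
endloop
endfacet
facet normal -0.053 -0.971 0.233
outer loop
vertex 1.904 2.682 2.899
vertex 2.553 3.091 4.754
vertex 1.284 2.856 3.485
endloop
endfacet
facet normal -0.711 0.200 0.674
outer loop
vertex 1.284 2.856 3.485
vertex 2.596 3.898 4.561
vertex 1.328 3.663 3.292
endloop
endfacet
facet normal -0.700 -0.130 -0.702
outer loop
vertex 1.328 3.663 3.292
vertex 1.904 2.682 2.899
vertex 1.284 2.856 3.485
endloop
endfacet
facet normal 0.700 0.131 0.702
outer loop
vertex 2.553 3.091 4.754
vertex 3.216 3.724 3.975
vertex 2.596 3.898 4.561
endloop
endfacet
facet normal -0.053 -0.971 0.233
outer loop
vertex 3.172 2.917 4.168
vertex 2.553 3.091 4.754
vertex 1.904 2.682 2.899
endloop
endfacet
facet normal 0.701 0.130 0.702
outer loop
vertex 3.172 2.917 4.168
vertex 3.216 3.724 3.975
vertex 2.553 3.091 4.754
endloop
endfacet
facet normal 0.053 0.971 -0.233
outer loop
vertex 2.596 3.898 4.561
vertex 3.216 3.724 3.975
vertex 1.328 3.663 3.292
endloop
endfacet
facet normal -0.701 -0.130 -0.701
outer loop
vertex 1.947 3.489 2.706
vertex 1.904 2.682 2.899
vertex 1.328 3.663 3.292
endloop
endfacet
facet normal 0.053 0.971 -0.233
outer loop
vertex 1.328 3.663 3.292
vertex 3.216 3.724 3.975
vertex 1.947 3.489 2.706
endloop
endfacet
facet normal 0.711 -0.199 -0.674
outer loop
vertex 1.947 3.489 2.706
vertex 3.172 2.917 4.168
vertex 1.904 2.682 2.899
endloop
endfacet
facet normal 0.711 -0.200 -0.674
outer loop
vertex 3.216 3.724 3.975
vertex 3.172 2.917 4.168
vertex 1.947 3.489 2.706
endloop
endfacet
facet normal -0.704 0.636 -0.316
outer loop
vertex 0.073 1.48 -0.581
vertex -0.659 1.053 0.192
vertex 0.016 1.938 0.468
endloop
endfacet
facet normal -0.053 0.914 -0.402
outer loop
vertex 0.073 1.48 -0.581
vertex 0.016 1.938 0.468
vertex 1.034 1.777 -0.033
endloop
endfacet
facet normal 0.322 0.473 -0.820
outer loop
vertex 0.073 1.48 -0.581
vertex 1.034 1.777 -0.033
vertex 0.989 0.793 -0.618
endloop
endfacet
facet normal -0.098 -0.078 -0.992
outer loop
vertex 0.073 1.48 -0.581
vertex 0.989 0.793 -0.618
vertex -0.057 0.345 -0.479
endloop
endfacet
facet normal -0.732 0.023 -0.681
outer loop
vertex 0.073 1.48 -0.581
vertex -0.057 0.345 -0.479
vertex -0.659 1.053 0.192
endloop
endfacet
facet normal 0.264 0.935 0.236
outer loop
vertex 1.034 1.777 -0.033
vertex 0.016 1.938 0.468
vertex 0.897 1.535 1.079
endloop
endfacet
facet normal -0.790 0.485 0.376
outer loop
vertex 0.016 1.938 0.468
vertex -0.659 1.053 0.192
vertex -0.149 1.087 1.218
endloop
endfacet
facet normal -0.835 -0.508 -0.213
outer loop
vertex -0.659 1.053 0.192
vertex -0.057 0.345 -0.479
vertex -0.194 0.103 0.633
endloop
endfacet
facet normal 0.191 -0.670 -0.718
outer loop
vertex -0.057 0.345 -0.479
vertex 0.989 0.793 -0.618
vertex 0.824 -0.058 0.132
endloop
endfacet
facet normal 0.870 0.222 -0.440
outer loop
vertex 0.989 0.793 -0.618
vertex 1.034 1.777 -0.033
vertex 1.499 0.827 0.408
endloop
endfacet
facet normal 0.098 0.078 0.992
outer loop
vertex 0.767 0.4 1.181
vertex 0.897 1.535 1.079
vertex -0.149 1.087 1.218
endloop
endfacet
facet normal -0.322 -0.473 0.820
outer loop
vertex 0.767 0.4 1.181
vertex -0.149 1.087 1.218
vertex -0.194 0.103 0.633
endloop
endfacet
facet normal 0.053 -0.914 0.402
outer loop
vertex 0.767 0.4 1.181
vertex -0.194 0.103 0.633
vertex 0.824 -0.058 0.132
endloop
endfacet
facet normal 0.704 -0.636 0.316
outer loop
vertex 0.767 0.4 1.181
vertex 0.824 -0.058 0.132
vertex 1.499 0.827 0.408
endloop
endfacet
facet normal 0.732 -0.023 0.681
outer loop
vertex 0.767 0.4 1.181
vertex 1.499 0.827 0.408
vertex 0.897 1.535 1.079
endloop
endfacet
facet normal -0.191 0.670 0.718
outer loop
vertex -0.149 1.087 1.218
vertex 0.897 1.535 1.079
vertex 0.016 1.938 0.468
endloop
endfacet
facet normal -0.870 -0.222 0.440
outer loop
vertex -0.194 0.103 0.633
vertex -0.149 1.087 1.218
vertex -0.659 1.053 0.192
endloop
endfacet
facet normal -0.264 -0.935 -0.236
outer loop
vertex 0.824 -0.058 0.132
vertex -0.194 0.103 0.633
vertex -0.057 0.345 -0.479
endloop
endfacet
facet normal 0.790 -0.485 -0.376
outer loop
vertex 1.499 0.827 0.408
vertex 0.824 -0.058 0.132
vertex 0.989 0.793 -0.618
endloop
endfacet
facet normal 0.835 0.508 0.213
outer loop
vertex 0.897 1.535 1.079
vertex 1.499 0.827 0.408
vertex 1.034 1.777 -0.033
endloop
endfacet

endsolid


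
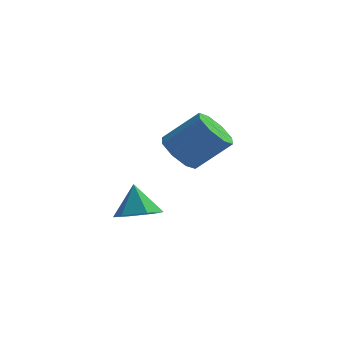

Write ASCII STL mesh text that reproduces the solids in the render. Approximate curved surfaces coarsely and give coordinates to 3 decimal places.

solid 
facet normal 0.237 -0.368 -0.899
outer loop
vertex -1.464 -3.599 -3.073
vertex -2.007 -2.938 -3.487
vertex -1.089 -2.761 -3.317
endloop
endfacet
facet normal 0.657 -0.076 0.750
outer loop
vertex -1.464 -3.599 -3.073
vertex -1.089 -2.761 -3.317
vertex -2.353 -2.402 -2.173
endloop
endfacet
facet normal 0.237 -0.367 -0.899
outer loop
vertex -1.089 -2.761 -3.317
vertex -2.007 -2.938 -3.487
vertex -1.632 -2.1 -3.73
endloop
endfacet
facet normal 0.568 0.718 0.402
outer loop
vertex -1.089 -2.761 -3.317
vertex -1.632 -2.1 -3.73
vertex -2.353 -2.402 -2.173
endloop
endfacet
facet normal 0.237 -0.367 -0.899
outer loop
vertex -1.632 -2.1 -3.73
vertex -2.007 -2.938 -3.487
vertex -2.55 -2.277 -3.9
endloop
endfacet
facet normal -0.205 0.974 0.094
outer loop
vertex -1.632 -2.1 -3.73
vertex -2.55 -2.277 -3.9
vertex -2.353 -2.402 -2.173
endloop
endfacet
facet normal 0.237 -0.367 -0.899
outer loop
vertex -2.55 -2.277 -3.9
vertex -2.007 -2.938 -3.487
vertex -2.925 -3.116 -3.656
endloop
endfacet
facet normal -0.890 0.436 0.133
outer loop
vertex -2.55 -2.277 -3.9
vertex -2.925 -3.116 -3.656
vertex -2.353 -2.402 -2.173
endloop
endfacet
facet normal 0.237 -0.368 -0.899
outer loop
vertex -2.925 -3.116 -3.656
vertex -2.007 -2.938 -3.487
vertex -2.382 -3.776 -3.243
endloop
endfacet
facet normal -0.800 -0.358 0.481
outer loop
vertex -2.925 -3.116 -3.656
vertex -2.382 -3.776 -3.243
vertex -2.353 -2.402 -2.173
endloop
endfacet
facet normal 0.237 -0.368 -0.899
outer loop
vertex -2.382 -3.776 -3.243
vertex -2.007 -2.938 -3.487
vertex -1.464 -3.599 -3.073
endloop
endfacet
facet normal -0.028 -0.614 0.789
outer loop
vertex -2.382 -3.776 -3.243
vertex -1.464 -3.599 -3.073
vertex -2.353 -2.402 -2.173
endloop
endfacet
facet normal -0.711 -0.179 -0.680
outer loop
vertex -1.16 1.817 -2.469
vertex -1.651 1.224 -1.799
vertex -1.673 2.216 -2.037
endloop
endfacet
facet normal 0.249 0.841 -0.481
outer loop
vertex -1.16 1.817 -2.469
vertex -1.673 2.216 -2.037
vertex 0.242 2.168 -1.13
endloop
endfacet
facet normal 0.249 0.840 -0.482
outer loop
vertex 0.242 2.168 -1.13
vertex -1.673 2.216 -2.037
vertex -0.271 2.568 -0.698
endloop
endfacet
facet normal 0.711 0.178 0.680
outer loop
vertex 0.242 2.168 -1.13
vertex -0.271 2.568 -0.698
vertex -0.249 1.576 -0.461
endloop
endfacet
facet normal -0.712 -0.179 -0.679
outer loop
vertex -1.673 2.216 -2.037
vertex -1.651 1.224 -1.799
vertex -2.173 2.034 -1.465
endloop
endfacet
facet normal -0.289 0.956 0.051
outer loop
vertex -1.673 2.216 -2.037
vertex -2.173 2.034 -1.465
vertex -0.271 2.568 -0.698
endloop
endfacet
facet normal -0.289 0.956 0.051
outer loop
vertex -0.271 2.568 -0.698
vertex -2.173 2.034 -1.465
vertex -0.771 2.386 -0.127
endloop
endfacet
facet normal 0.711 0.178 0.680
outer loop
vertex -0.271 2.568 -0.698
vertex -0.771 2.386 -0.127
vertex -0.249 1.576 -0.461
endloop
endfacet
facet normal -0.711 -0.178 -0.680
outer loop
vertex -2.173 2.034 -1.465
vertex -1.651 1.224 -1.799
vertex -2.367 1.378 -1.09
endloop
endfacet
facet normal -0.657 0.511 0.554
outer loop
vertex -2.173 2.034 -1.465
vertex -2.367 1.378 -1.09
vertex -0.771 2.386 -0.127
endloop
endfacet
facet normal -0.657 0.512 0.553
outer loop
vertex -0.771 2.386 -0.127
vertex -2.367 1.378 -1.09
vertex -0.966 1.729 0.249
endloop
endfacet
facet normal 0.711 0.178 0.680
outer loop
vertex -0.771 2.386 -0.127
vertex -0.966 1.729 0.249
vertex -0.249 1.576 -0.461
endloop
endfacet
facet normal -0.711 -0.178 -0.680
outer loop
vertex -2.367 1.378 -1.09
vertex -1.651 1.224 -1.799
vertex -2.142 0.632 -1.13
endloop
endfacet
facet normal -0.641 -0.233 0.732
outer loop
vertex -2.367 1.378 -1.09
vertex -2.142 0.632 -1.13
vertex -0.966 1.729 0.249
endloop
endfacet
facet normal -0.640 -0.233 0.732
outer loop
vertex -0.966 1.729 0.249
vertex -2.142 0.632 -1.13
vertex -0.74 0.983 0.209
endloop
endfacet
facet normal 0.711 0.179 0.680
outer loop
vertex -0.966 1.729 0.249
vertex -0.74 0.983 0.209
vertex -0.249 1.576 -0.461
endloop
endfacet
facet normal -0.711 -0.178 -0.680
outer loop
vertex -2.142 0.632 -1.13
vertex -1.651 1.224 -1.799
vertex -1.629 0.232 -1.562
endloop
endfacet
facet normal -0.250 -0.840 0.482
outer loop
vertex -2.142 0.632 -1.13
vertex -1.629 0.232 -1.562
vertex -0.74 0.983 0.209
endloop
endfacet
facet normal -0.249 -0.841 0.481
outer loop
vertex -0.74 0.983 0.209
vertex -1.629 0.232 -1.562
vertex -0.227 0.584 -0.223
endloop
endfacet
facet normal 0.711 0.179 0.680
outer loop
vertex -0.74 0.983 0.209
vertex -0.227 0.584 -0.223
vertex -0.249 1.576 -0.461
endloop
endfacet
facet normal -0.711 -0.178 -0.680
outer loop
vertex -1.629 0.232 -1.562
vertex -1.651 1.224 -1.799
vertex -1.129 0.414 -2.133
endloop
endfacet
facet normal 0.289 -0.956 -0.051
outer loop
vertex -1.629 0.232 -1.562
vertex -1.129 0.414 -2.133
vertex -0.227 0.584 -0.223
endloop
endfacet
facet normal 0.289 -0.956 -0.051
outer loop
vertex -0.227 0.584 -0.223
vertex -1.129 0.414 -2.133
vertex 0.273 0.766 -0.795
endloop
endfacet
facet normal 0.712 0.179 0.679
outer loop
vertex -0.227 0.584 -0.223
vertex 0.273 0.766 -0.795
vertex -0.249 1.576 -0.461
endloop
endfacet
facet normal -0.711 -0.178 -0.680
outer loop
vertex -1.129 0.414 -2.133
vertex -1.651 1.224 -1.799
vertex -0.934 1.071 -2.509
endloop
endfacet
facet normal 0.657 -0.512 -0.554
outer loop
vertex -1.129 0.414 -2.133
vertex -0.934 1.071 -2.509
vertex 0.273 0.766 -0.795
endloop
endfacet
facet normal 0.657 -0.511 -0.554
outer loop
vertex 0.273 0.766 -0.795
vertex -0.934 1.071 -2.509
vertex 0.467 1.422 -1.17
endloop
endfacet
facet normal 0.711 0.178 0.680
outer loop
vertex 0.273 0.766 -0.795
vertex 0.467 1.422 -1.17
vertex -0.249 1.576 -0.461
endloop
endfacet
facet normal -0.711 -0.179 -0.680
outer loop
vertex -0.934 1.071 -2.509
vertex -1.651 1.224 -1.799
vertex -1.16 1.817 -2.469
endloop
endfacet
facet normal 0.641 0.233 -0.732
outer loop
vertex -0.934 1.071 -2.509
vertex -1.16 1.817 -2.469
vertex 0.467 1.422 -1.17
endloop
endfacet
facet normal 0.641 0.232 -0.732
outer loop
vertex 0.467 1.422 -1.17
vertex -1.16 1.817 -2.469
vertex 0.242 2.168 -1.13
endloop
endfacet
facet normal 0.711 0.178 0.680
outer loop
vertex 0.467 1.422 -1.17
vertex 0.242 2.168 -1.13
vertex -0.249 1.576 -0.461
endloop
endfacet

endsolid


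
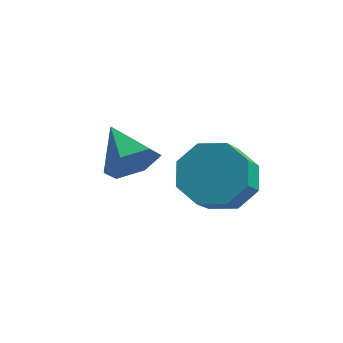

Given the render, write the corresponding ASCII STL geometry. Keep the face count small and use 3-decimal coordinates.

solid 
facet normal 0.698 -0.612 -0.372
outer loop
vertex -0.739 -0.623 1.063
vertex -1.098 -0.691 0.501
vertex -0.643 -0.202 0.55
endloop
endfacet
facet normal 0.321 0.702 0.636
outer loop
vertex -0.739 -0.623 1.063
vertex -0.643 -0.202 0.55
vertex -1.922 0.031 0.939
endloop
endfacet
facet normal 0.698 -0.612 -0.371
outer loop
vertex -0.643 -0.202 0.55
vertex -1.098 -0.691 0.501
vertex -1.002 -0.271 -0.012
endloop
endfacet
facet normal 0.118 0.974 -0.195
outer loop
vertex -0.643 -0.202 0.55
vertex -1.002 -0.271 -0.012
vertex -1.922 0.031 0.939
endloop
endfacet
facet normal 0.698 -0.612 -0.371
outer loop
vertex -1.002 -0.271 -0.012
vertex -1.098 -0.691 0.501
vertex -1.457 -0.76 -0.061
endloop
endfacet
facet normal -0.511 0.542 -0.667
outer loop
vertex -1.002 -0.271 -0.012
vertex -1.457 -0.76 -0.061
vertex -1.922 0.031 0.939
endloop
endfacet
facet normal 0.698 -0.612 -0.371
outer loop
vertex -1.457 -0.76 -0.061
vertex -1.098 -0.691 0.501
vertex -1.553 -1.18 0.452
endloop
endfacet
facet normal -0.938 -0.162 -0.308
outer loop
vertex -1.457 -0.76 -0.061
vertex -1.553 -1.18 0.452
vertex -1.922 0.031 0.939
endloop
endfacet
facet normal 0.698 -0.612 -0.372
outer loop
vertex -1.553 -1.18 0.452
vertex -1.098 -0.691 0.501
vertex -1.194 -1.112 1.014
endloop
endfacet
facet normal -0.735 -0.434 0.522
outer loop
vertex -1.553 -1.18 0.452
vertex -1.194 -1.112 1.014
vertex -1.922 0.031 0.939
endloop
endfacet
facet normal 0.698 -0.612 -0.372
outer loop
vertex -1.194 -1.112 1.014
vertex -1.098 -0.691 0.501
vertex -0.739 -0.623 1.063
endloop
endfacet
facet normal -0.105 -0.002 0.994
outer loop
vertex -1.194 -1.112 1.014
vertex -0.739 -0.623 1.063
vertex -1.922 0.031 0.939
endloop
endfacet
facet normal -0.017 0.691 -0.723
outer loop
vertex 1.274 -0.66 -0.234
vertex 0.771 -0.197 0.22
vertex 1.584 -0.262 0.139
endloop
endfacet
facet normal 0.869 -0.347 -0.352
outer loop
vertex 1.274 -0.66 -0.234
vertex 1.584 -0.262 0.139
vertex 1.292 -1.406 0.547
endloop
endfacet
facet normal 0.869 -0.347 -0.352
outer loop
vertex 1.292 -1.406 0.547
vertex 1.584 -0.262 0.139
vertex 1.602 -1.008 0.92
endloop
endfacet
facet normal 0.016 -0.690 0.723
outer loop
vertex 1.292 -1.406 0.547
vertex 1.602 -1.008 0.92
vertex 0.789 -0.943 1.0
endloop
endfacet
facet normal -0.017 0.690 -0.723
outer loop
vertex 1.584 -0.262 0.139
vertex 0.771 -0.197 0.22
vertex 1.419 0.174 0.559
endloop
endfacet
facet normal 0.965 0.201 0.170
outer loop
vertex 1.584 -0.262 0.139
vertex 1.419 0.174 0.559
vertex 1.602 -1.008 0.92
endloop
endfacet
facet normal 0.965 0.201 0.170
outer loop
vertex 1.602 -1.008 0.92
vertex 1.419 0.174 0.559
vertex 1.437 -0.572 1.34
endloop
endfacet
facet normal 0.016 -0.691 0.723
outer loop
vertex 1.602 -1.008 0.92
vertex 1.437 -0.572 1.34
vertex 0.789 -0.943 1.0
endloop
endfacet
facet normal -0.017 0.691 -0.723
outer loop
vertex 1.419 0.174 0.559
vertex 0.771 -0.197 0.22
vertex 0.874 0.392 0.78
endloop
endfacet
facet normal 0.495 0.634 0.594
outer loop
vertex 1.419 0.174 0.559
vertex 0.874 0.392 0.78
vertex 1.437 -0.572 1.34
endloop
endfacet
facet normal 0.496 0.634 0.594
outer loop
vertex 1.437 -0.572 1.34
vertex 0.874 0.392 0.78
vertex 0.892 -0.353 1.561
endloop
endfacet
facet normal 0.016 -0.690 0.723
outer loop
vertex 1.437 -0.572 1.34
vertex 0.892 -0.353 1.561
vertex 0.789 -0.943 1.0
endloop
endfacet
facet normal -0.016 0.690 -0.723
outer loop
vertex 0.874 0.392 0.78
vertex 0.771 -0.197 0.22
vertex 0.268 0.266 0.673
endloop
endfacet
facet normal -0.263 0.695 0.669
outer loop
vertex 0.874 0.392 0.78
vertex 0.268 0.266 0.673
vertex 0.892 -0.353 1.561
endloop
endfacet
facet normal -0.264 0.694 0.669
outer loop
vertex 0.892 -0.353 1.561
vertex 0.268 0.266 0.673
vertex 0.286 -0.48 1.454
endloop
endfacet
facet normal 0.017 -0.691 0.723
outer loop
vertex 0.892 -0.353 1.561
vertex 0.286 -0.48 1.454
vertex 0.789 -0.943 1.0
endloop
endfacet
facet normal -0.016 0.690 -0.723
outer loop
vertex 0.268 0.266 0.673
vertex 0.771 -0.197 0.22
vertex -0.042 -0.132 0.3
endloop
endfacet
facet normal -0.869 0.347 0.352
outer loop
vertex 0.268 0.266 0.673
vertex -0.042 -0.132 0.3
vertex 0.286 -0.48 1.454
endloop
endfacet
facet normal -0.869 0.347 0.352
outer loop
vertex 0.286 -0.48 1.454
vertex -0.042 -0.132 0.3
vertex -0.024 -0.878 1.081
endloop
endfacet
facet normal 0.017 -0.691 0.723
outer loop
vertex 0.286 -0.48 1.454
vertex -0.024 -0.878 1.081
vertex 0.789 -0.943 1.0
endloop
endfacet
facet normal -0.016 0.691 -0.723
outer loop
vertex -0.042 -0.132 0.3
vertex 0.771 -0.197 0.22
vertex 0.123 -0.568 -0.12
endloop
endfacet
facet normal -0.965 -0.201 -0.170
outer loop
vertex -0.042 -0.132 0.3
vertex 0.123 -0.568 -0.12
vertex -0.024 -0.878 1.081
endloop
endfacet
facet normal -0.965 -0.201 -0.170
outer loop
vertex -0.024 -0.878 1.081
vertex 0.123 -0.568 -0.12
vertex 0.141 -1.314 0.661
endloop
endfacet
facet normal 0.017 -0.690 0.723
outer loop
vertex -0.024 -0.878 1.081
vertex 0.141 -1.314 0.661
vertex 0.789 -0.943 1.0
endloop
endfacet
facet normal -0.016 0.690 -0.723
outer loop
vertex 0.123 -0.568 -0.12
vertex 0.771 -0.197 0.22
vertex 0.668 -0.787 -0.341
endloop
endfacet
facet normal -0.496 -0.634 -0.594
outer loop
vertex 0.123 -0.568 -0.12
vertex 0.668 -0.787 -0.341
vertex 0.141 -1.314 0.661
endloop
endfacet
facet normal -0.495 -0.635 -0.594
outer loop
vertex 0.141 -1.314 0.661
vertex 0.668 -0.787 -0.341
vertex 0.686 -1.532 0.44
endloop
endfacet
facet normal 0.017 -0.691 0.723
outer loop
vertex 0.141 -1.314 0.661
vertex 0.686 -1.532 0.44
vertex 0.789 -0.943 1.0
endloop
endfacet
facet normal -0.017 0.691 -0.723
outer loop
vertex 0.668 -0.787 -0.341
vertex 0.771 -0.197 0.22
vertex 1.274 -0.66 -0.234
endloop
endfacet
facet normal 0.264 -0.695 -0.669
outer loop
vertex 0.668 -0.787 -0.341
vertex 1.274 -0.66 -0.234
vertex 0.686 -1.532 0.44
endloop
endfacet
facet normal 0.263 -0.695 -0.670
outer loop
vertex 0.686 -1.532 0.44
vertex 1.274 -0.66 -0.234
vertex 1.292 -1.406 0.547
endloop
endfacet
facet normal 0.016 -0.690 0.723
outer loop
vertex 0.686 -1.532 0.44
vertex 1.292 -1.406 0.547
vertex 0.789 -0.943 1.0
endloop
endfacet

endsolid


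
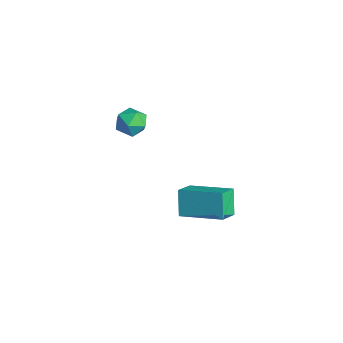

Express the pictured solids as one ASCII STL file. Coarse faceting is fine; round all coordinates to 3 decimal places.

solid 
facet normal -0.237 0.887 -0.397
outer loop
vertex -2.618 2.863 -2.492
vertex -3.414 2.741 -2.29
vertex -2.903 3.117 -1.754
endloop
endfacet
facet normal 0.430 0.892 -0.141
outer loop
vertex -2.618 2.863 -2.492
vertex -2.903 3.117 -1.754
vertex -2.159 2.75 -1.808
endloop
endfacet
facet normal 0.797 0.377 -0.472
outer loop
vertex -2.618 2.863 -2.492
vertex -2.159 2.75 -1.808
vertex -2.212 2.148 -2.378
endloop
endfacet
facet normal 0.358 0.055 -0.932
outer loop
vertex -2.618 2.863 -2.492
vertex -2.212 2.148 -2.378
vertex -2.987 2.142 -2.676
endloop
endfacet
facet normal -0.281 0.370 -0.885
outer loop
vertex -2.618 2.863 -2.492
vertex -2.987 2.142 -2.676
vertex -3.414 2.741 -2.29
endloop
endfacet
facet normal 0.400 0.730 0.554
outer loop
vertex -2.159 2.75 -1.808
vertex -2.903 3.117 -1.754
vertex -2.673 2.558 -1.184
endloop
endfacet
facet normal -0.678 0.722 0.140
outer loop
vertex -2.903 3.117 -1.754
vertex -3.414 2.741 -2.29
vertex -3.448 2.552 -1.482
endloop
endfacet
facet normal -0.749 -0.114 -0.652
outer loop
vertex -3.414 2.741 -2.29
vertex -2.987 2.142 -2.676
vertex -3.501 1.95 -2.052
endloop
endfacet
facet normal 0.284 -0.625 -0.727
outer loop
vertex -2.987 2.142 -2.676
vertex -2.212 2.148 -2.378
vertex -2.757 1.583 -2.106
endloop
endfacet
facet normal 0.994 -0.104 0.017
outer loop
vertex -2.212 2.148 -2.378
vertex -2.159 2.75 -1.808
vertex -2.246 1.959 -1.57
endloop
endfacet
facet normal -0.358 -0.055 0.932
outer loop
vertex -3.042 1.837 -1.368
vertex -2.673 2.558 -1.184
vertex -3.448 2.552 -1.482
endloop
endfacet
facet normal -0.797 -0.377 0.472
outer loop
vertex -3.042 1.837 -1.368
vertex -3.448 2.552 -1.482
vertex -3.501 1.95 -2.052
endloop
endfacet
facet normal -0.430 -0.892 0.141
outer loop
vertex -3.042 1.837 -1.368
vertex -3.501 1.95 -2.052
vertex -2.757 1.583 -2.106
endloop
endfacet
facet normal 0.237 -0.887 0.397
outer loop
vertex -3.042 1.837 -1.368
vertex -2.757 1.583 -2.106
vertex -2.246 1.959 -1.57
endloop
endfacet
facet normal 0.281 -0.370 0.885
outer loop
vertex -3.042 1.837 -1.368
vertex -2.246 1.959 -1.57
vertex -2.673 2.558 -1.184
endloop
endfacet
facet normal -0.284 0.625 0.727
outer loop
vertex -3.448 2.552 -1.482
vertex -2.673 2.558 -1.184
vertex -2.903 3.117 -1.754
endloop
endfacet
facet normal -0.994 0.104 -0.017
outer loop
vertex -3.501 1.95 -2.052
vertex -3.448 2.552 -1.482
vertex -3.414 2.741 -2.29
endloop
endfacet
facet normal -0.400 -0.730 -0.554
outer loop
vertex -2.757 1.583 -2.106
vertex -3.501 1.95 -2.052
vertex -2.987 2.142 -2.676
endloop
endfacet
facet normal 0.678 -0.722 -0.140
outer loop
vertex -2.246 1.959 -1.57
vertex -2.757 1.583 -2.106
vertex -2.212 2.148 -2.378
endloop
endfacet
facet normal 0.749 0.114 0.652
outer loop
vertex -2.673 2.558 -1.184
vertex -2.246 1.959 -1.57
vertex -2.159 2.75 -1.808
endloop
endfacet
facet normal -0.498 0.197 0.845
outer loop
vertex 1.664 2.624 -2.959
vertex 3.124 4.003 -2.42
vertex 1.089 3.44 -3.488
endloop
endfacet
facet normal -0.702 -0.663 -0.260
outer loop
vertex 1.756 3.177 -4.62
vertex 1.664 2.624 -2.959
vertex 1.089 3.44 -3.488
endloop
endfacet
facet normal -0.498 0.197 0.845
outer loop
vertex 1.089 3.44 -3.488
vertex 3.124 4.003 -2.42
vertex 2.549 4.819 -2.949
endloop
endfacet
facet normal -0.509 0.722 -0.468
outer loop
vertex 2.549 4.819 -2.949
vertex 1.756 3.177 -4.62
vertex 1.089 3.44 -3.488
endloop
endfacet
facet normal 0.509 -0.722 0.468
outer loop
vertex 1.664 2.624 -2.959
vertex 3.791 3.74 -3.552
vertex 3.124 4.003 -2.42
endloop
endfacet
facet normal -0.702 -0.663 -0.260
outer loop
vertex 2.331 2.361 -4.091
vertex 1.664 2.624 -2.959
vertex 1.756 3.177 -4.62
endloop
endfacet
facet normal 0.509 -0.722 0.468
outer loop
vertex 2.331 2.361 -4.091
vertex 3.791 3.74 -3.552
vertex 1.664 2.624 -2.959
endloop
endfacet
facet normal 0.702 0.663 0.260
outer loop
vertex 3.124 4.003 -2.42
vertex 3.791 3.74 -3.552
vertex 2.549 4.819 -2.949
endloop
endfacet
facet normal -0.509 0.722 -0.468
outer loop
vertex 3.216 4.556 -4.081
vertex 1.756 3.177 -4.62
vertex 2.549 4.819 -2.949
endloop
endfacet
facet normal 0.702 0.663 0.260
outer loop
vertex 2.549 4.819 -2.949
vertex 3.791 3.74 -3.552
vertex 3.216 4.556 -4.081
endloop
endfacet
facet normal 0.498 -0.197 -0.845
outer loop
vertex 3.216 4.556 -4.081
vertex 2.331 2.361 -4.091
vertex 1.756 3.177 -4.62
endloop
endfacet
facet normal 0.498 -0.197 -0.845
outer loop
vertex 3.791 3.74 -3.552
vertex 2.331 2.361 -4.091
vertex 3.216 4.556 -4.081
endloop
endfacet

endsolid


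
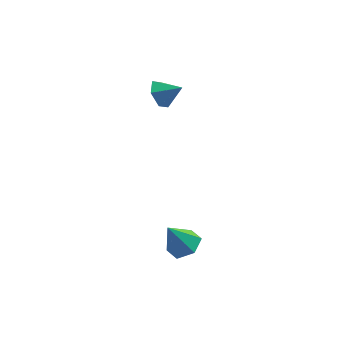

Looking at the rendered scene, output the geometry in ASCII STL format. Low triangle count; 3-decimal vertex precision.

solid 
facet normal -0.831 0.166 -0.531
outer loop
vertex 1.032 1.204 1.035
vertex 0.643 0.771 1.508
vertex 0.706 1.507 1.639
endloop
endfacet
facet normal 0.722 0.691 0.043
outer loop
vertex 1.032 1.204 1.035
vertex 0.706 1.507 1.639
vertex 1.557 0.589 2.092
endloop
endfacet
facet normal -0.831 0.166 -0.530
outer loop
vertex 0.706 1.507 1.639
vertex 0.643 0.771 1.508
vertex 0.318 1.074 2.112
endloop
endfacet
facet normal 0.249 0.604 0.757
outer loop
vertex 0.706 1.507 1.639
vertex 0.318 1.074 2.112
vertex 1.557 0.589 2.092
endloop
endfacet
facet normal -0.831 0.167 -0.531
outer loop
vertex 0.318 1.074 2.112
vertex 0.643 0.771 1.508
vertex 0.254 0.338 1.981
endloop
endfacet
facet normal -0.051 -0.171 0.984
outer loop
vertex 0.318 1.074 2.112
vertex 0.254 0.338 1.981
vertex 1.557 0.589 2.092
endloop
endfacet
facet normal -0.831 0.166 -0.531
outer loop
vertex 0.254 0.338 1.981
vertex 0.643 0.771 1.508
vertex 0.58 0.035 1.377
endloop
endfacet
facet normal 0.123 -0.859 0.497
outer loop
vertex 0.254 0.338 1.981
vertex 0.58 0.035 1.377
vertex 1.557 0.589 2.092
endloop
endfacet
facet normal -0.831 0.166 -0.530
outer loop
vertex 0.58 0.035 1.377
vertex 0.643 0.771 1.508
vertex 0.968 0.468 0.904
endloop
endfacet
facet normal 0.597 -0.772 -0.217
outer loop
vertex 0.58 0.035 1.377
vertex 0.968 0.468 0.904
vertex 1.557 0.589 2.092
endloop
endfacet
facet normal -0.831 0.167 -0.531
outer loop
vertex 0.968 0.468 0.904
vertex 0.643 0.771 1.508
vertex 1.032 1.204 1.035
endloop
endfacet
facet normal 0.896 0.001 -0.444
outer loop
vertex 0.968 0.468 0.904
vertex 1.032 1.204 1.035
vertex 1.557 0.589 2.092
endloop
endfacet
facet normal 0.458 0.089 -0.884
outer loop
vertex 1.965 -4.351 -4.319
vertex 1.561 -3.663 -4.459
vertex 2.279 -3.643 -4.085
endloop
endfacet
facet normal 0.529 -0.468 0.708
outer loop
vertex 1.965 -4.351 -4.319
vertex 2.279 -3.643 -4.085
vertex 0.879 -3.797 -3.141
endloop
endfacet
facet normal 0.458 0.090 -0.884
outer loop
vertex 2.279 -3.643 -4.085
vertex 1.561 -3.663 -4.459
vertex 1.875 -2.954 -4.224
endloop
endfacet
facet normal 0.471 0.431 0.769
outer loop
vertex 2.279 -3.643 -4.085
vertex 1.875 -2.954 -4.224
vertex 0.879 -3.797 -3.141
endloop
endfacet
facet normal 0.458 0.090 -0.884
outer loop
vertex 1.875 -2.954 -4.224
vertex 1.561 -3.663 -4.459
vertex 1.157 -2.975 -4.598
endloop
endfacet
facet normal -0.253 0.862 0.438
outer loop
vertex 1.875 -2.954 -4.224
vertex 1.157 -2.975 -4.598
vertex 0.879 -3.797 -3.141
endloop
endfacet
facet normal 0.458 0.090 -0.884
outer loop
vertex 1.157 -2.975 -4.598
vertex 1.561 -3.663 -4.459
vertex 0.843 -3.684 -4.833
endloop
endfacet
facet normal -0.919 0.392 0.046
outer loop
vertex 1.157 -2.975 -4.598
vertex 0.843 -3.684 -4.833
vertex 0.879 -3.797 -3.141
endloop
endfacet
facet normal 0.458 0.089 -0.884
outer loop
vertex 0.843 -3.684 -4.833
vertex 1.561 -3.663 -4.459
vertex 1.247 -4.372 -4.693
endloop
endfacet
facet normal -0.861 -0.509 -0.016
outer loop
vertex 0.843 -3.684 -4.833
vertex 1.247 -4.372 -4.693
vertex 0.879 -3.797 -3.141
endloop
endfacet
facet normal 0.458 0.089 -0.884
outer loop
vertex 1.247 -4.372 -4.693
vertex 1.561 -3.663 -4.459
vertex 1.965 -4.351 -4.319
endloop
endfacet
facet normal -0.137 -0.939 0.315
outer loop
vertex 1.247 -4.372 -4.693
vertex 1.965 -4.351 -4.319
vertex 0.879 -3.797 -3.141
endloop
endfacet

endsolid


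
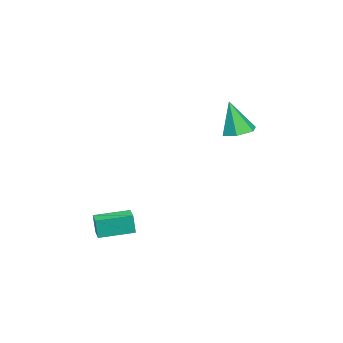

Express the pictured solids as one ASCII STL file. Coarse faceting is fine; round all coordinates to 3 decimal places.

solid 
facet normal -0.849 -0.529 -0.002
outer loop
vertex 3.818 -1.245 -2.106
vertex 2.823 0.351 -1.912
vertex 3.755 -1.14 -3.29
endloop
endfacet
facet normal 0.525 -0.845 -0.103
outer loop
vertex 4.477 -0.691 -3.288
vertex 3.818 -1.245 -2.106
vertex 3.755 -1.14 -3.29
endloop
endfacet
facet normal -0.849 -0.528 -0.002
outer loop
vertex 3.755 -1.14 -3.29
vertex 2.823 0.351 -1.912
vertex 2.761 0.456 -3.096
endloop
endfacet
facet normal -0.052 0.088 -0.995
outer loop
vertex 2.761 0.456 -3.096
vertex 4.477 -0.691 -3.288
vertex 3.755 -1.14 -3.29
endloop
endfacet
facet normal 0.052 -0.088 0.995
outer loop
vertex 3.818 -1.245 -2.106
vertex 3.545 0.8 -1.91
vertex 2.823 0.351 -1.912
endloop
endfacet
facet normal 0.526 -0.844 -0.102
outer loop
vertex 4.539 -0.796 -2.104
vertex 3.818 -1.245 -2.106
vertex 4.477 -0.691 -3.288
endloop
endfacet
facet normal 0.052 -0.088 0.995
outer loop
vertex 4.539 -0.796 -2.104
vertex 3.545 0.8 -1.91
vertex 3.818 -1.245 -2.106
endloop
endfacet
facet normal -0.526 0.845 0.102
outer loop
vertex 2.823 0.351 -1.912
vertex 3.545 0.8 -1.91
vertex 2.761 0.456 -3.096
endloop
endfacet
facet normal -0.052 0.088 -0.995
outer loop
vertex 3.482 0.905 -3.094
vertex 4.477 -0.691 -3.288
vertex 2.761 0.456 -3.096
endloop
endfacet
facet normal -0.526 0.844 0.103
outer loop
vertex 2.761 0.456 -3.096
vertex 3.545 0.8 -1.91
vertex 3.482 0.905 -3.094
endloop
endfacet
facet normal 0.849 0.529 0.002
outer loop
vertex 3.482 0.905 -3.094
vertex 4.539 -0.796 -2.104
vertex 4.477 -0.691 -3.288
endloop
endfacet
facet normal 0.849 0.529 0.002
outer loop
vertex 3.545 0.8 -1.91
vertex 4.539 -0.796 -2.104
vertex 3.482 0.905 -3.094
endloop
endfacet
facet normal 0.018 0.276 -0.961
outer loop
vertex -2.072 4.214 1.94
vertex -2.992 4.033 1.871
vertex -2.698 4.89 2.123
endloop
endfacet
facet normal 0.690 0.496 0.528
outer loop
vertex -2.072 4.214 1.94
vertex -2.698 4.89 2.123
vertex -3.028 3.447 3.909
endloop
endfacet
facet normal 0.018 0.276 -0.961
outer loop
vertex -2.698 4.89 2.123
vertex -2.992 4.033 1.871
vertex -3.618 4.709 2.054
endloop
endfacet
facet normal -0.198 0.780 0.594
outer loop
vertex -2.698 4.89 2.123
vertex -3.618 4.709 2.054
vertex -3.028 3.447 3.909
endloop
endfacet
facet normal 0.017 0.276 -0.961
outer loop
vertex -3.618 4.709 2.054
vertex -2.992 4.033 1.871
vertex -3.912 3.852 1.803
endloop
endfacet
facet normal -0.893 0.186 0.410
outer loop
vertex -3.618 4.709 2.054
vertex -3.912 3.852 1.803
vertex -3.028 3.447 3.909
endloop
endfacet
facet normal 0.017 0.276 -0.961
outer loop
vertex -3.912 3.852 1.803
vertex -2.992 4.033 1.871
vertex -3.285 3.176 1.62
endloop
endfacet
facet normal -0.702 -0.694 0.161
outer loop
vertex -3.912 3.852 1.803
vertex -3.285 3.176 1.62
vertex -3.028 3.447 3.909
endloop
endfacet
facet normal 0.017 0.276 -0.961
outer loop
vertex -3.285 3.176 1.62
vertex -2.992 4.033 1.871
vertex -2.365 3.357 1.688
endloop
endfacet
facet normal 0.185 -0.978 0.095
outer loop
vertex -3.285 3.176 1.62
vertex -2.365 3.357 1.688
vertex -3.028 3.447 3.909
endloop
endfacet
facet normal 0.018 0.276 -0.961
outer loop
vertex -2.365 3.357 1.688
vertex -2.992 4.033 1.871
vertex -2.072 4.214 1.94
endloop
endfacet
facet normal 0.881 -0.383 0.278
outer loop
vertex -2.365 3.357 1.688
vertex -2.072 4.214 1.94
vertex -3.028 3.447 3.909
endloop
endfacet

endsolid


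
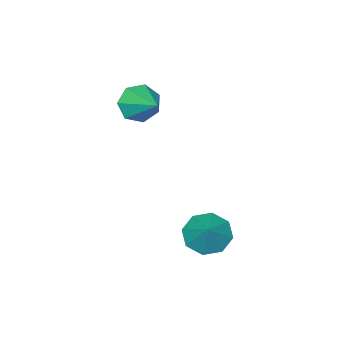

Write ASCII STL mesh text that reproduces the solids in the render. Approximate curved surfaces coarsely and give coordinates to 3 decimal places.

solid 
facet normal -0.300 -0.836 -0.460
outer loop
vertex 2.178 -0.079 0.939
vertex 1.633 -0.068 1.275
vertex 1.757 0.2 0.707
endloop
endfacet
facet normal 0.652 0.554 -0.517
outer loop
vertex 2.178 -0.079 0.939
vertex 1.757 0.2 0.707
vertex 2.007 0.968 1.845
endloop
endfacet
facet normal -0.301 -0.836 -0.460
outer loop
vertex 1.757 0.2 0.707
vertex 1.633 -0.068 1.275
vertex 1.243 0.277 0.903
endloop
endfacet
facet normal -0.083 0.834 -0.545
outer loop
vertex 1.757 0.2 0.707
vertex 1.243 0.277 0.903
vertex 2.007 0.968 1.845
endloop
endfacet
facet normal -0.302 -0.836 -0.459
outer loop
vertex 1.243 0.277 0.903
vertex 1.633 -0.068 1.275
vertex 1.023 0.095 1.379
endloop
endfacet
facet normal -0.659 0.752 -0.017
outer loop
vertex 1.243 0.277 0.903
vertex 1.023 0.095 1.379
vertex 2.007 0.968 1.845
endloop
endfacet
facet normal -0.302 -0.836 -0.459
outer loop
vertex 1.023 0.095 1.379
vertex 1.633 -0.068 1.275
vertex 1.262 -0.21 1.777
endloop
endfacet
facet normal -0.644 0.369 0.670
outer loop
vertex 1.023 0.095 1.379
vertex 1.262 -0.21 1.777
vertex 2.007 0.968 1.845
endloop
endfacet
facet normal -0.301 -0.836 -0.459
outer loop
vertex 1.262 -0.21 1.777
vertex 1.633 -0.068 1.275
vertex 1.781 -0.408 1.797
endloop
endfacet
facet normal -0.049 -0.027 0.998
outer loop
vertex 1.262 -0.21 1.777
vertex 1.781 -0.408 1.797
vertex 2.007 0.968 1.845
endloop
endfacet
facet normal -0.301 -0.836 -0.459
outer loop
vertex 1.781 -0.408 1.797
vertex 1.633 -0.068 1.275
vertex 2.188 -0.35 1.424
endloop
endfacet
facet normal 0.680 -0.137 0.721
outer loop
vertex 1.781 -0.408 1.797
vertex 2.188 -0.35 1.424
vertex 2.007 0.968 1.845
endloop
endfacet
facet normal -0.301 -0.835 -0.460
outer loop
vertex 2.188 -0.35 1.424
vertex 1.633 -0.068 1.275
vertex 2.178 -0.079 0.939
endloop
endfacet
facet normal 0.992 0.121 0.047
outer loop
vertex 2.188 -0.35 1.424
vertex 2.178 -0.079 0.939
vertex 2.007 0.968 1.845
endloop
endfacet
facet normal -0.514 -0.476 -0.714
outer loop
vertex 3.197 3.656 -2.009
vertex 2.767 3.428 -1.548
vertex 2.801 3.974 -1.936
endloop
endfacet
facet normal 0.583 0.779 -0.232
outer loop
vertex 3.197 3.656 -2.009
vertex 2.801 3.974 -1.936
vertex 3.313 3.932 -0.792
endloop
endfacet
facet normal -0.515 -0.475 -0.713
outer loop
vertex 2.801 3.974 -1.936
vertex 2.767 3.428 -1.548
vertex 2.386 3.972 -1.635
endloop
endfacet
facet normal 0.016 0.999 0.029
outer loop
vertex 2.801 3.974 -1.936
vertex 2.386 3.972 -1.635
vertex 3.313 3.932 -0.792
endloop
endfacet
facet normal -0.515 -0.475 -0.714
outer loop
vertex 2.386 3.972 -1.635
vertex 2.767 3.428 -1.548
vertex 2.194 3.652 -1.284
endloop
endfacet
facet normal -0.407 0.775 0.484
outer loop
vertex 2.386 3.972 -1.635
vertex 2.194 3.652 -1.284
vertex 3.313 3.932 -0.792
endloop
endfacet
facet normal -0.515 -0.475 -0.714
outer loop
vertex 2.194 3.652 -1.284
vertex 2.767 3.428 -1.548
vertex 2.338 3.2 -1.087
endloop
endfacet
facet normal -0.440 0.237 0.866
outer loop
vertex 2.194 3.652 -1.284
vertex 2.338 3.2 -1.087
vertex 3.313 3.932 -0.792
endloop
endfacet
facet normal -0.515 -0.475 -0.714
outer loop
vertex 2.338 3.2 -1.087
vertex 2.767 3.428 -1.548
vertex 2.733 2.883 -1.161
endloop
endfacet
facet normal -0.063 -0.300 0.952
outer loop
vertex 2.338 3.2 -1.087
vertex 2.733 2.883 -1.161
vertex 3.313 3.932 -0.792
endloop
endfacet
facet normal -0.514 -0.475 -0.714
outer loop
vertex 2.733 2.883 -1.161
vertex 2.767 3.428 -1.548
vertex 3.149 2.885 -1.462
endloop
endfacet
facet normal 0.502 -0.521 0.691
outer loop
vertex 2.733 2.883 -1.161
vertex 3.149 2.885 -1.462
vertex 3.313 3.932 -0.792
endloop
endfacet
facet normal -0.514 -0.475 -0.714
outer loop
vertex 3.149 2.885 -1.462
vertex 2.767 3.428 -1.548
vertex 3.341 3.205 -1.813
endloop
endfacet
facet normal 0.925 -0.296 0.236
outer loop
vertex 3.149 2.885 -1.462
vertex 3.341 3.205 -1.813
vertex 3.313 3.932 -0.792
endloop
endfacet
facet normal -0.514 -0.475 -0.714
outer loop
vertex 3.341 3.205 -1.813
vertex 2.767 3.428 -1.548
vertex 3.197 3.656 -2.009
endloop
endfacet
facet normal 0.959 0.243 -0.146
outer loop
vertex 3.341 3.205 -1.813
vertex 3.197 3.656 -2.009
vertex 3.313 3.932 -0.792
endloop
endfacet

endsolid
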